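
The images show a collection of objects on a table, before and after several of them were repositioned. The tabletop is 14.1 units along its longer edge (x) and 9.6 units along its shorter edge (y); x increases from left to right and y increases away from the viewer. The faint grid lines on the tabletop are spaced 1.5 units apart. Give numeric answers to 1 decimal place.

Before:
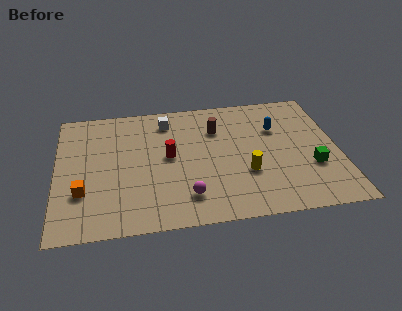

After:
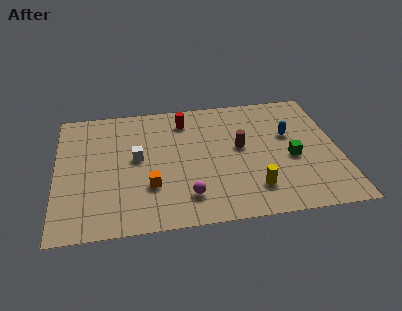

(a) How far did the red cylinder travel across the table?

2.8

From (5.6, 5.1) to (6.5, 7.8), the red cylinder covered √(0.9² + 2.7²) ≈ 2.8 units.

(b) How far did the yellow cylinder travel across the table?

1.2

The yellow cylinder was near (9.4, 3.3) before and (9.7, 2.1) after, so it travelled √(0.3² + 1.2²) ≈ 1.2 units.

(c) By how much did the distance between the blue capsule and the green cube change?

-1.8

The distance was about 3.6 in the first image and 1.8 in the second, so they moved 1.8 units closer together.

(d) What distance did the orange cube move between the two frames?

3.3

From (1.3, 3.0) to (4.6, 3.0), the orange cube covered √(3.3² + 0.0²) ≈ 3.3 units.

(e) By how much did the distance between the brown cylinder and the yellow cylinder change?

-0.6

The distance was about 3.8 in the first image and 3.2 in the second, so they moved 0.6 units closer together.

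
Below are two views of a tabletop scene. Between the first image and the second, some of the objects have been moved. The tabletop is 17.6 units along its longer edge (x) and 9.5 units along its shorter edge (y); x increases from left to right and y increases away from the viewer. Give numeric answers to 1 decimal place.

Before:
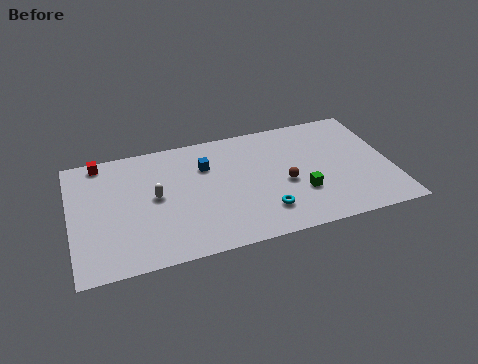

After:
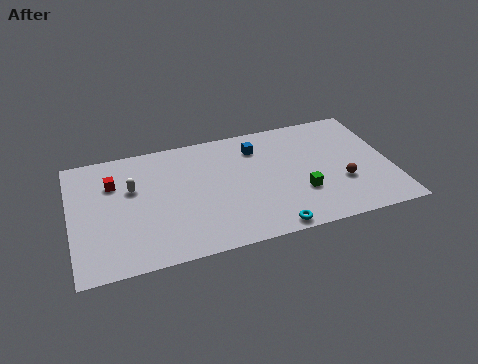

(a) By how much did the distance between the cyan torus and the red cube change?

-0.6

They were about 10.7 units apart before and 10.1 after — 0.6 units closer together.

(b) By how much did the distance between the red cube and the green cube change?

-1.3

The distance was about 12.0 in the first image and 10.7 in the second, so they moved 1.3 units closer together.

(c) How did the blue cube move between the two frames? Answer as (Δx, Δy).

(2.9, 0.7)

The blue cube was at about (7.5, 6.7) and moved to about (10.4, 7.4).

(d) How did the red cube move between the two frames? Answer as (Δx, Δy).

(0.6, -1.9)

From the two frames, the red cube sits at roughly (1.8, 8.6) before and (2.4, 6.7) after.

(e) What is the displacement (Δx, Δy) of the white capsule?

(-1.2, 1.0)

The white capsule was at about (4.6, 5.0) and moved to about (3.4, 6.0).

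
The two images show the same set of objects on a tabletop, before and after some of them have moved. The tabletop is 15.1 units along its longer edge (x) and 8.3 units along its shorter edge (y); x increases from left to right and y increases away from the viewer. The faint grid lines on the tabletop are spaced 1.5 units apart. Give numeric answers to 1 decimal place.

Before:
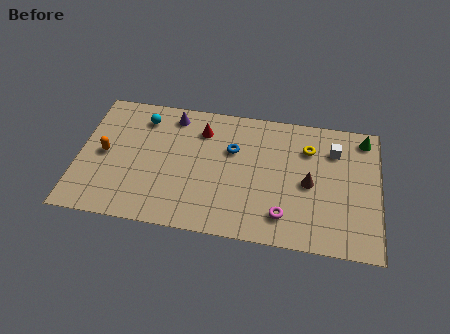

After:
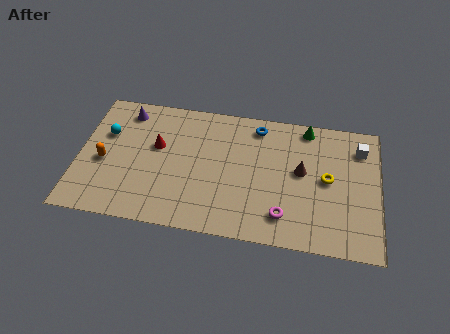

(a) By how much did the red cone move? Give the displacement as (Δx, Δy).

(-2.2, -1.4)

From the two frames, the red cone sits at roughly (6.1, 6.4) before and (3.9, 5.0) after.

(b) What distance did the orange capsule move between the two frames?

0.5

The orange capsule moved from about (1.3, 4.1) to (1.3, 3.6), a distance of √(0.0² + 0.5²) ≈ 0.5.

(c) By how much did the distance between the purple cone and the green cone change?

-0.5

Before: roughly 9.7 units apart; after: 9.2. That's 0.5 units closer together.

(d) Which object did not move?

the magenta torus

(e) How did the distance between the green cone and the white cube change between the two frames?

+1.0

They were about 1.8 units apart before and 2.8 after — 1.0 units further apart.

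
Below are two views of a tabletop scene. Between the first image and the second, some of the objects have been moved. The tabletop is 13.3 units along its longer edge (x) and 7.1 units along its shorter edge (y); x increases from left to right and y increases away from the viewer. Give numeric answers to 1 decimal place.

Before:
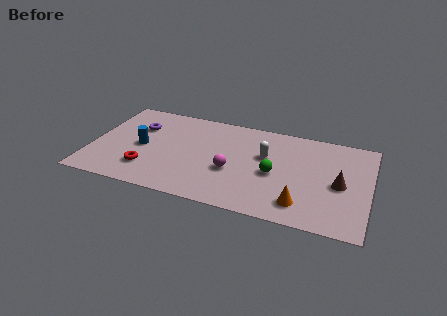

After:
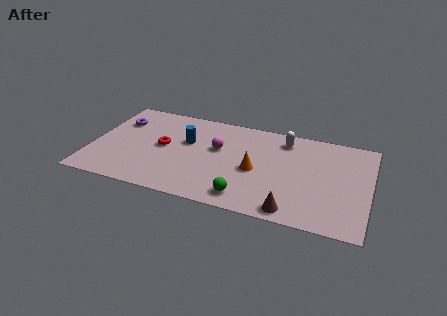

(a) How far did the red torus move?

2.0

From (2.8, 1.8) to (3.4, 3.7), the red torus covered √(0.6² + 1.9²) ≈ 2.0 units.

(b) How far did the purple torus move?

1.0

The purple torus moved from about (2.1, 4.9) to (1.1, 5.1), a distance of √(1.0² + 0.2²) ≈ 1.0.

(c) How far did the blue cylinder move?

2.3

The blue cylinder was near (2.4, 3.4) before and (4.5, 4.4) after, so it travelled √(2.1² + 1.0²) ≈ 2.3 units.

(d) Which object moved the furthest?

the brown cone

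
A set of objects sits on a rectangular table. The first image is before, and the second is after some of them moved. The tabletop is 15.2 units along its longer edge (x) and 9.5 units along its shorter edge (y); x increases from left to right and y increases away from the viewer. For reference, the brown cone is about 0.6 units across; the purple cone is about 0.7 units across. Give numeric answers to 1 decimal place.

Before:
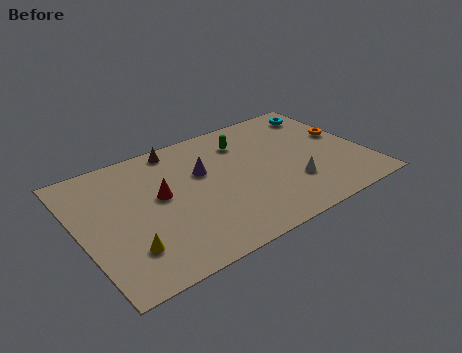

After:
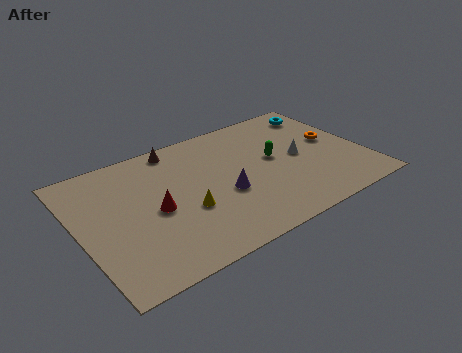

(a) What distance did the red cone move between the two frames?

1.0

From (4.3, 5.3) to (3.9, 4.4), the red cone covered √(0.4² + 0.9²) ≈ 1.0 units.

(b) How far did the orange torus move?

0.6

The orange torus was near (14.4, 5.4) before and (13.8, 5.2) after, so it travelled √(0.6² + 0.2²) ≈ 0.6 units.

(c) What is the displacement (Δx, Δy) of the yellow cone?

(3.3, 1.2)

From the two frames, the yellow cone sits at roughly (2.1, 2.4) before and (5.4, 3.6) after.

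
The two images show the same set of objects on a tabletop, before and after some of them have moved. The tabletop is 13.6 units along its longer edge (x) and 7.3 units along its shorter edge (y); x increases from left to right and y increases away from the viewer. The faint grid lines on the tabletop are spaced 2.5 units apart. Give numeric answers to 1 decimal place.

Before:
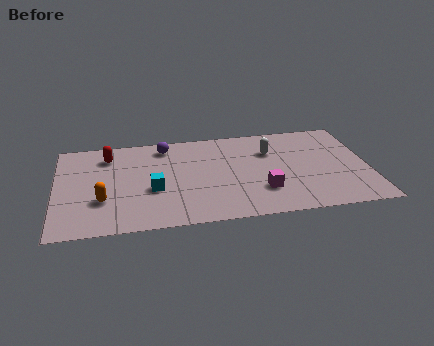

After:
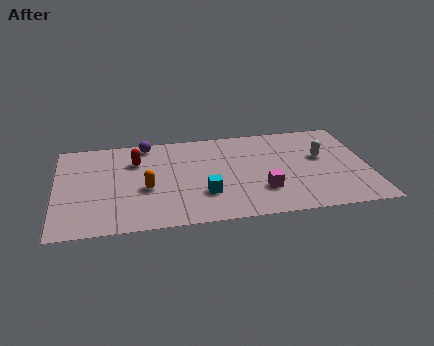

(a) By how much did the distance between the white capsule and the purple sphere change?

+3.2

Before: roughly 4.7 units apart; after: 7.9. That's 3.2 units further apart.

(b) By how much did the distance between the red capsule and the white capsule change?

+1.0

The distance was about 7.1 in the first image and 8.1 in the second, so they moved 1.0 units further apart.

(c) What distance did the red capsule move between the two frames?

1.3

The red capsule moved from about (2.3, 5.8) to (3.5, 5.2), a distance of √(1.2² + 0.6²) ≈ 1.3.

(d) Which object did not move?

the magenta cube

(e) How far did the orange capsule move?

2.0

From (2.0, 2.4) to (3.9, 3.0), the orange capsule covered √(1.9² + 0.6²) ≈ 2.0 units.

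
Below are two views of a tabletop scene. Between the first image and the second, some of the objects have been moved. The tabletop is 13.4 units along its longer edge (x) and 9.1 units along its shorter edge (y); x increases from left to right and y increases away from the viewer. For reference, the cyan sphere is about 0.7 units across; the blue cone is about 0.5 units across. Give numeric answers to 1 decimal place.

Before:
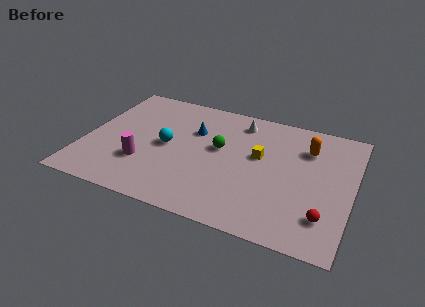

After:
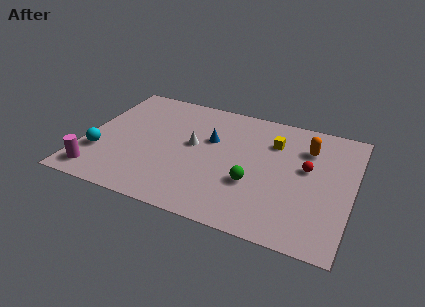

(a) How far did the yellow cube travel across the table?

1.4

The yellow cube moved from about (8.7, 5.3) to (9.3, 6.6), a distance of √(0.6² + 1.3²) ≈ 1.4.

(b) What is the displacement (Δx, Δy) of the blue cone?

(0.9, -0.4)

From the two frames, the blue cone sits at roughly (5.3, 6.1) before and (6.2, 5.7) after.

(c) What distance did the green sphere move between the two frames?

2.8

The green sphere was near (6.7, 5.2) before and (8.6, 3.2) after, so it travelled √(1.9² + 2.0²) ≈ 2.8 units.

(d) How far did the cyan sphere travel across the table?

3.6

From (4.1, 4.5) to (0.9, 2.8), the cyan sphere covered √(3.2² + 1.7²) ≈ 3.6 units.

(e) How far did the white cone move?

3.3

The white cone was near (7.5, 7.6) before and (5.4, 5.0) after, so it travelled √(2.1² + 2.6²) ≈ 3.3 units.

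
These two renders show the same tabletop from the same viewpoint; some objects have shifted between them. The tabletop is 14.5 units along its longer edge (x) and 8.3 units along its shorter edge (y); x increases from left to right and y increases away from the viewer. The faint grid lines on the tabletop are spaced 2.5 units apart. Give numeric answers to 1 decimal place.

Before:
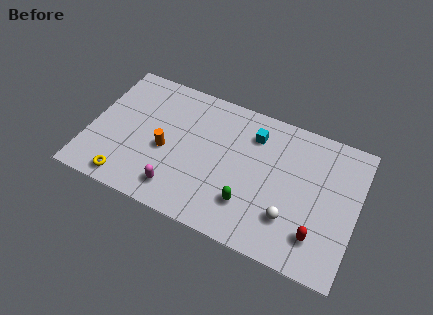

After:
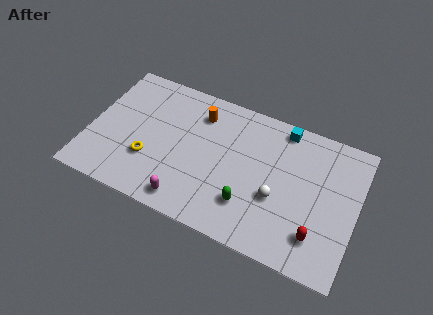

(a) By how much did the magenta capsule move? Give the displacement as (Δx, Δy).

(0.6, -0.4)

The magenta capsule was at about (5.1, 1.5) and moved to about (5.7, 1.1).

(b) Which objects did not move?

the red capsule and the green capsule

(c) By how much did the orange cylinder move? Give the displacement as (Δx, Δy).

(1.5, 2.9)

The orange cylinder was at about (4.2, 3.6) and moved to about (5.7, 6.5).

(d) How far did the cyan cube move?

1.8

From (8.7, 6.4) to (10.2, 7.4), the cyan cube covered √(1.5² + 1.0²) ≈ 1.8 units.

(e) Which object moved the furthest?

the orange cylinder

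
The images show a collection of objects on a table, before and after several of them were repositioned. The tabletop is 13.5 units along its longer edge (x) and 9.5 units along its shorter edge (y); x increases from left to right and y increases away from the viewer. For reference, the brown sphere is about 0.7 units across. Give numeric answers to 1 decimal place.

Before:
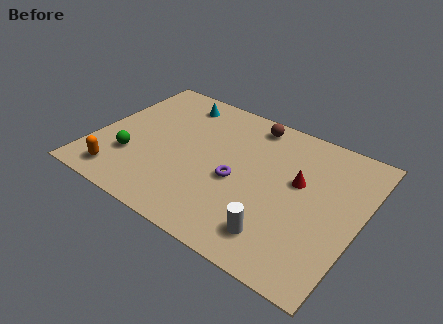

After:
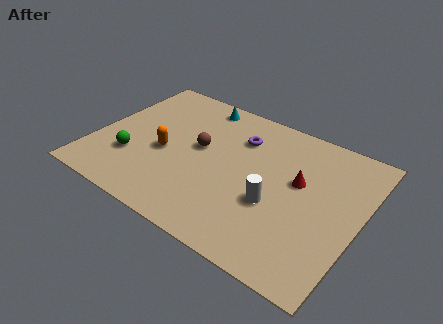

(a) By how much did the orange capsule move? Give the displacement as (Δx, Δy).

(1.8, 2.7)

The orange capsule was at about (1.8, 1.4) and moved to about (3.6, 4.1).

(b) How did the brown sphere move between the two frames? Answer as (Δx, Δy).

(-2.2, -3.0)

The brown sphere was at about (7.4, 8.3) and moved to about (5.2, 5.3).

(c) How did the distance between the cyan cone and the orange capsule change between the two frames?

-2.4

They were about 6.8 units apart before and 4.4 after — 2.4 units closer together.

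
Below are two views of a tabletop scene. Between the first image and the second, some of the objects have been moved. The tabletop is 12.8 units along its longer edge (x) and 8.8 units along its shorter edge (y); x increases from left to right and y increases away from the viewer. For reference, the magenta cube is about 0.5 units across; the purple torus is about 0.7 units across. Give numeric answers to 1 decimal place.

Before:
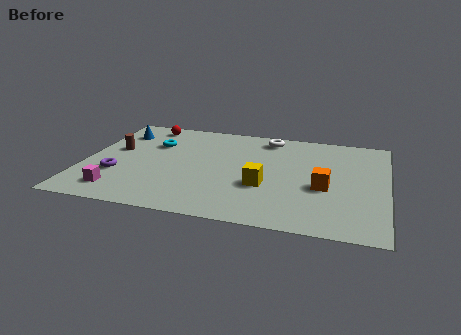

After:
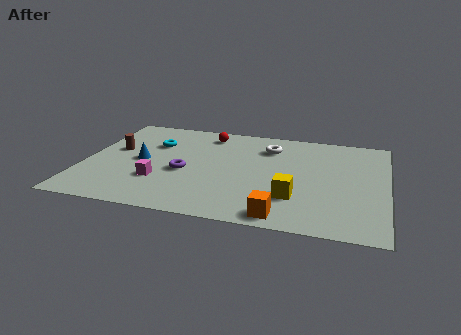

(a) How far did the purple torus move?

2.9

From (1.5, 2.9) to (4.3, 3.7), the purple torus covered √(2.8² + 0.8²) ≈ 2.9 units.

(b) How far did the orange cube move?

3.1

From (10.2, 3.6) to (8.6, 0.9), the orange cube covered √(1.6² + 2.7²) ≈ 3.1 units.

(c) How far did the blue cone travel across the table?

2.8

From (1.2, 6.8) to (2.4, 4.3), the blue cone covered √(1.2² + 2.5²) ≈ 2.8 units.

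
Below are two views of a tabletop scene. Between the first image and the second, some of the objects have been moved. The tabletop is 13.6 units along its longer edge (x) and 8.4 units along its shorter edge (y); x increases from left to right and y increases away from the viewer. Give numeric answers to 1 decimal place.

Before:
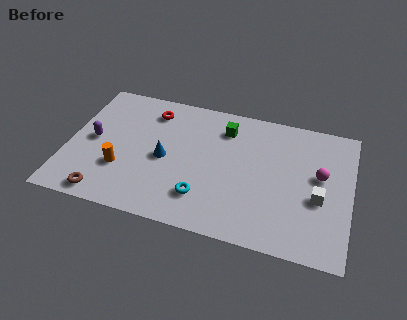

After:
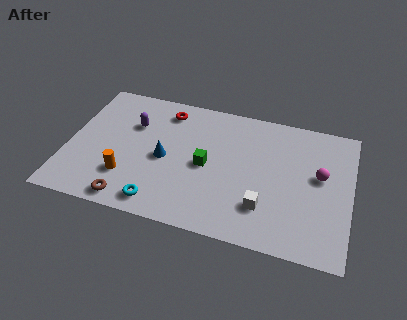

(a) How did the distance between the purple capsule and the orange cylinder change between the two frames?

+1.3

The distance was about 2.1 in the first image and 3.4 in the second, so they moved 1.3 units further apart.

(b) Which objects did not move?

the blue cone and the magenta sphere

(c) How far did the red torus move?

0.7

From (3.8, 6.8) to (4.5, 7.0), the red torus covered √(0.7² + 0.2²) ≈ 0.7 units.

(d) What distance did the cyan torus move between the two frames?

2.2

The cyan torus was near (6.7, 2.0) before and (4.7, 1.1) after, so it travelled √(2.0² + 0.9²) ≈ 2.2 units.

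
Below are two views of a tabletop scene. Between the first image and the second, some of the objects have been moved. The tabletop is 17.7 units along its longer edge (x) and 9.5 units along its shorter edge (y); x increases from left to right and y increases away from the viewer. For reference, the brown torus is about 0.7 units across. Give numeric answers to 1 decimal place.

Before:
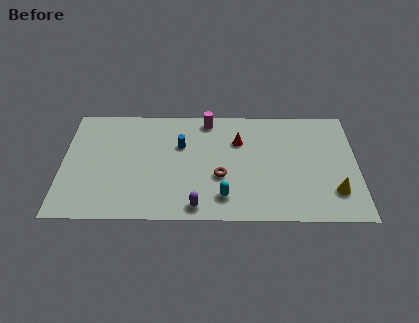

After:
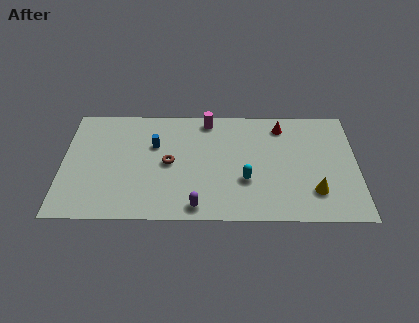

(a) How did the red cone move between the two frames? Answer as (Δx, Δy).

(2.6, 1.3)

From the two frames, the red cone sits at roughly (10.6, 6.6) before and (13.2, 7.9) after.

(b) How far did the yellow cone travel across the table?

1.2

The yellow cone was near (16.3, 2.4) before and (15.1, 2.4) after, so it travelled √(1.2² + 0.0²) ≈ 1.2 units.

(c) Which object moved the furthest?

the brown torus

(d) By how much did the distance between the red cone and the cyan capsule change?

+0.3

The distance was about 4.8 in the first image and 5.1 in the second, so they moved 0.3 units further apart.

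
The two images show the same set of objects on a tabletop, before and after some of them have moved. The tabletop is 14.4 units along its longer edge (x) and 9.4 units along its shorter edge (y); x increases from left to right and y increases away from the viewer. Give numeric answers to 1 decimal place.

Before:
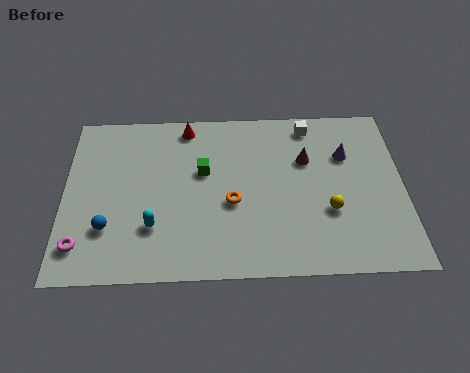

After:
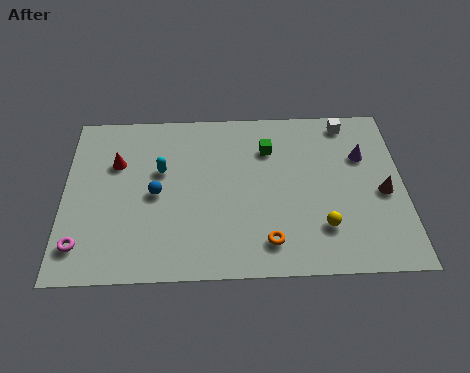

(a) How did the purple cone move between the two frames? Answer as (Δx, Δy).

(0.7, -0.1)

From the two frames, the purple cone sits at roughly (12.0, 6.4) before and (12.7, 6.3) after.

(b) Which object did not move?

the magenta torus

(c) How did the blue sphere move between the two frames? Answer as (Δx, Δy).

(2.0, 1.8)

The blue sphere was at about (1.9, 2.7) and moved to about (3.9, 4.5).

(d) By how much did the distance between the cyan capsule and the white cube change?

-0.3

The distance was about 8.7 in the first image and 8.4 in the second, so they moved 0.3 units closer together.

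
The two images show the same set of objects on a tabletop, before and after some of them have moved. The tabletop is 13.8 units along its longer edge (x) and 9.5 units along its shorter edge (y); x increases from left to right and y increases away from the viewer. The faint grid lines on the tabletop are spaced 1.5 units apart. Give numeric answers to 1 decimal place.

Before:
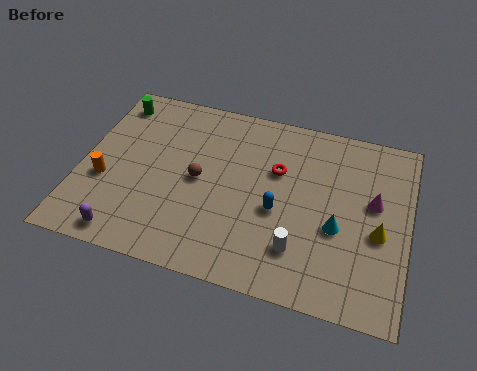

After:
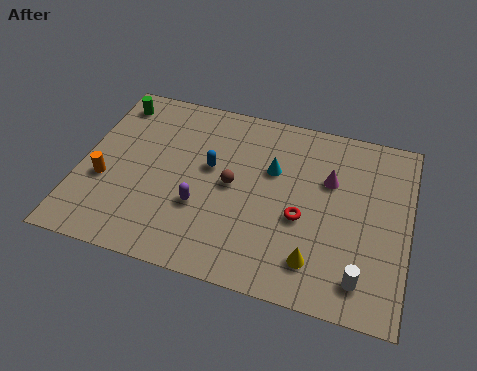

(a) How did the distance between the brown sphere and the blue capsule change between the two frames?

-2.3

They were about 3.5 units apart before and 1.2 after — 2.3 units closer together.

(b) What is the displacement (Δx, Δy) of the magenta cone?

(-1.9, 0.7)

The magenta cone started near (12.3, 5.5) and ended near (10.4, 6.2).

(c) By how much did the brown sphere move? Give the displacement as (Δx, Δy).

(1.4, 0.1)

The brown sphere started near (5.0, 4.7) and ended near (6.4, 4.8).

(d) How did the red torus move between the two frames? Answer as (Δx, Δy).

(1.2, -2.2)

From the two frames, the red torus sits at roughly (8.2, 6.1) before and (9.4, 3.9) after.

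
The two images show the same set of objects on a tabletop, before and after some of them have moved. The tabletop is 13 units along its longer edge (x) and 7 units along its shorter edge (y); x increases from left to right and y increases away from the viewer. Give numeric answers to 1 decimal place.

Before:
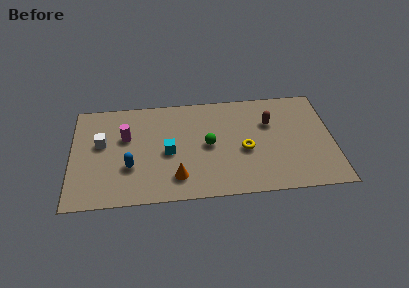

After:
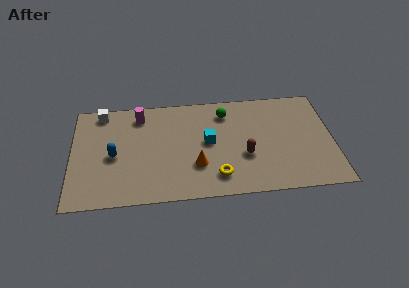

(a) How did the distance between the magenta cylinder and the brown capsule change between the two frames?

-1.1

They were about 7.2 units apart before and 6.1 after — 1.1 units closer together.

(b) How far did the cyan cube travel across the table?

2.1

The cyan cube was near (4.8, 3.2) before and (6.8, 3.7) after, so it travelled √(2.0² + 0.5²) ≈ 2.1 units.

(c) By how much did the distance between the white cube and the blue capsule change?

+0.9

They were about 2.2 units apart before and 3.1 after — 0.9 units further apart.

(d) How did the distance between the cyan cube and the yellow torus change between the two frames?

-1.5

They were about 3.8 units apart before and 2.3 after — 1.5 units closer together.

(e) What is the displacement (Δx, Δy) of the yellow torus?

(-1.4, -1.6)

The yellow torus was at about (8.6, 3.0) and moved to about (7.2, 1.4).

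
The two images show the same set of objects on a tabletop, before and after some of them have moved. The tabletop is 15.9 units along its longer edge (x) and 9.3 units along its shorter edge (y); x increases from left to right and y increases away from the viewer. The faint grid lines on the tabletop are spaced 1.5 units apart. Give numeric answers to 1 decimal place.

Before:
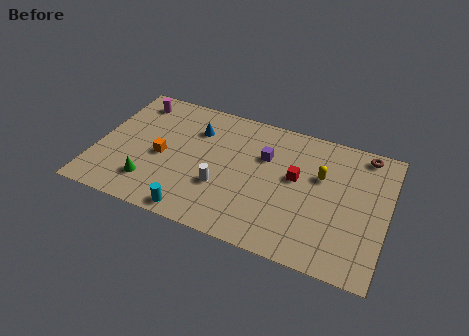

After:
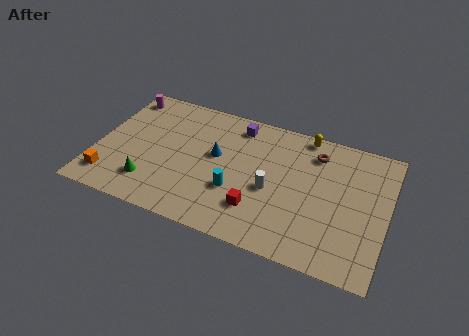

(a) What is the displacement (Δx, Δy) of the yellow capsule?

(-1.1, 2.6)

From the two frames, the yellow capsule sits at roughly (12.2, 5.9) before and (11.1, 8.5) after.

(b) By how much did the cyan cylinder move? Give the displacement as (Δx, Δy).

(2.0, 2.3)

The cyan cylinder was at about (5.8, 0.9) and moved to about (7.8, 3.2).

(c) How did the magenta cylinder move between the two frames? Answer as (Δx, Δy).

(-0.7, 0.2)

The magenta cylinder was at about (1.6, 7.8) and moved to about (0.9, 8.0).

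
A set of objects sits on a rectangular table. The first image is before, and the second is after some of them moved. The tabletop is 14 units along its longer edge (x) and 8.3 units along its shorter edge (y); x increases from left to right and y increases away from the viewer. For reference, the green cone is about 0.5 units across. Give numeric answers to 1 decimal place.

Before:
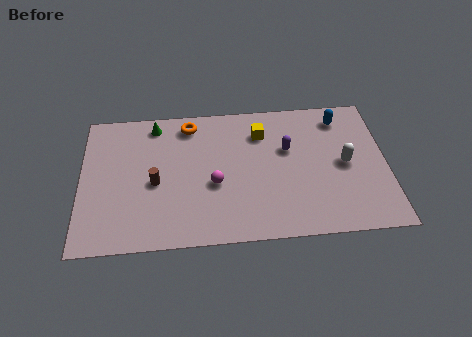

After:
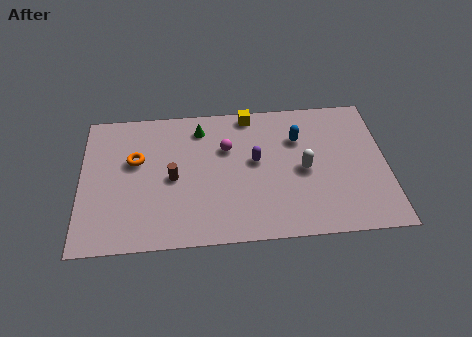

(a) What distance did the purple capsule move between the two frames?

1.6

From (9.5, 5.2) to (8.0, 4.6), the purple capsule covered √(1.5² + 0.6²) ≈ 1.6 units.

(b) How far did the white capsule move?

1.9

The white capsule was near (12.1, 4.1) before and (10.2, 3.9) after, so it travelled √(1.9² + 0.2²) ≈ 1.9 units.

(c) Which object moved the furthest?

the orange torus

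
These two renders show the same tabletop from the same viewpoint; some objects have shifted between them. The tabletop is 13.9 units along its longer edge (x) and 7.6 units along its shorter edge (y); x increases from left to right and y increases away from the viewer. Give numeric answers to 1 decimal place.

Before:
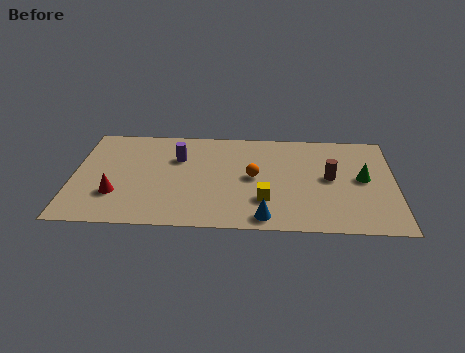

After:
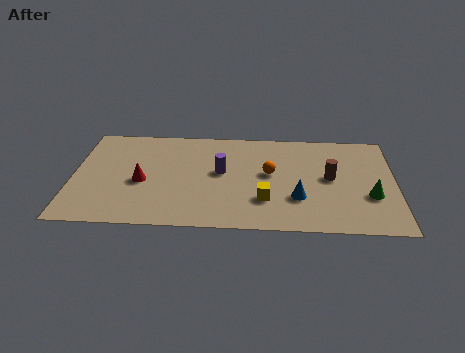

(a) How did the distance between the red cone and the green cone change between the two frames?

-0.9

The distance was about 10.7 in the first image and 9.8 in the second, so they moved 0.9 units closer together.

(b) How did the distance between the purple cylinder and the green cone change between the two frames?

-1.5

Before: roughly 8.1 units apart; after: 6.6. That's 1.5 units closer together.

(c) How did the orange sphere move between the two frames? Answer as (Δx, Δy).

(0.7, 0.3)

The orange sphere was at about (7.8, 3.9) and moved to about (8.5, 4.2).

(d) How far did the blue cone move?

2.1

The blue cone moved from about (8.3, 0.9) to (9.7, 2.4), a distance of √(1.4² + 1.5²) ≈ 2.1.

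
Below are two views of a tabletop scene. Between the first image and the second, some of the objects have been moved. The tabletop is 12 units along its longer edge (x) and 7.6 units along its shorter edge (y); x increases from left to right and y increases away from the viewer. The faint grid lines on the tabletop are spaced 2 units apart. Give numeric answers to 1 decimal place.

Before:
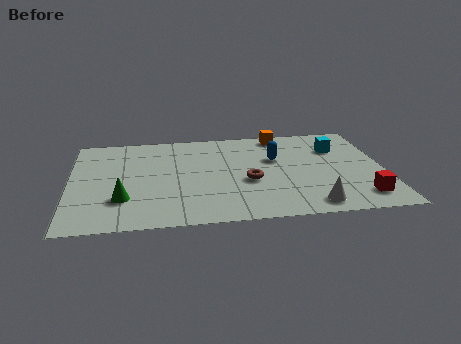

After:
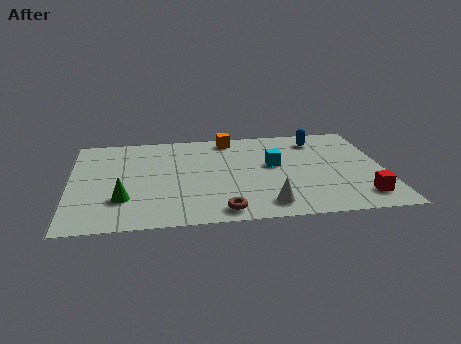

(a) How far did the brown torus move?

2.5

From (6.8, 3.1) to (5.7, 0.9), the brown torus covered √(1.1² + 2.2²) ≈ 2.5 units.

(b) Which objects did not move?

the red cube and the green cone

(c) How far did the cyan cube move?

2.7

The cyan cube was near (10.3, 5.4) before and (7.8, 4.3) after, so it travelled √(2.5² + 1.1²) ≈ 2.7 units.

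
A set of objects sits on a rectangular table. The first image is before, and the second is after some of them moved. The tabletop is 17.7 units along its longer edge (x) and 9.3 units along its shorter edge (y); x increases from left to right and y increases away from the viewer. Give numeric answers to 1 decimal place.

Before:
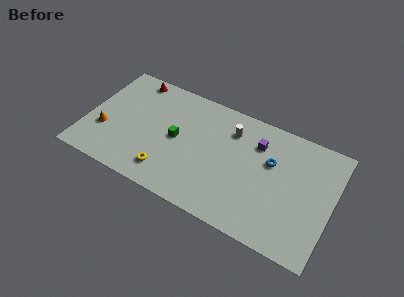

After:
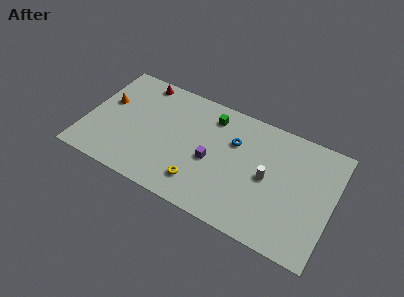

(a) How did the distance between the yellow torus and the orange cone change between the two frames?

+3.0

They were about 5.0 units apart before and 8.0 after — 3.0 units further apart.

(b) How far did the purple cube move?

4.1

The purple cube moved from about (12.1, 6.9) to (9.1, 4.1), a distance of √(3.0² + 2.8²) ≈ 4.1.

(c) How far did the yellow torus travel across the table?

2.3

The yellow torus moved from about (6.2, 1.8) to (8.5, 2.0), a distance of √(2.3² + 0.2²) ≈ 2.3.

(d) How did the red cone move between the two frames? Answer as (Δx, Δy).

(0.6, 0.0)

From the two frames, the red cone sits at roughly (2.8, 8.3) before and (3.4, 8.3) after.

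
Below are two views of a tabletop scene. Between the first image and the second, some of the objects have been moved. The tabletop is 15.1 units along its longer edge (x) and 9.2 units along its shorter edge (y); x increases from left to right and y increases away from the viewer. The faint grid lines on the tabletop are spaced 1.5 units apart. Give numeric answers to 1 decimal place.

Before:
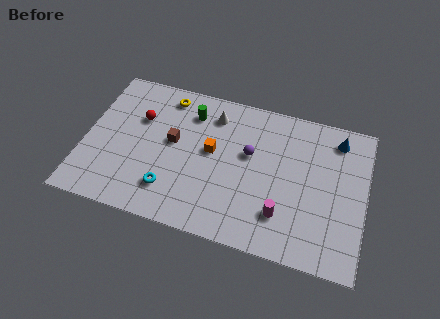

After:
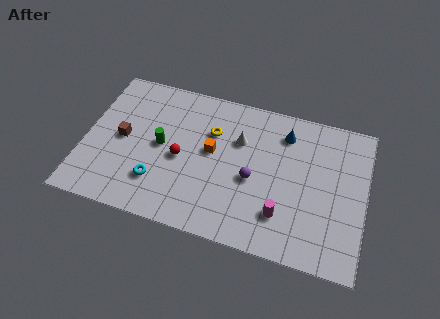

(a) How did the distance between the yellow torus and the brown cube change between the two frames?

+2.1

They were about 2.9 units apart before and 5.0 after — 2.1 units further apart.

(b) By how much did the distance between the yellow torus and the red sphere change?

+0.4

The distance was about 2.2 in the first image and 2.6 in the second, so they moved 0.4 units further apart.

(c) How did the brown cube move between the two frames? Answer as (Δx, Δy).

(-2.7, -0.5)

The brown cube started near (4.7, 5.1) and ended near (2.0, 4.6).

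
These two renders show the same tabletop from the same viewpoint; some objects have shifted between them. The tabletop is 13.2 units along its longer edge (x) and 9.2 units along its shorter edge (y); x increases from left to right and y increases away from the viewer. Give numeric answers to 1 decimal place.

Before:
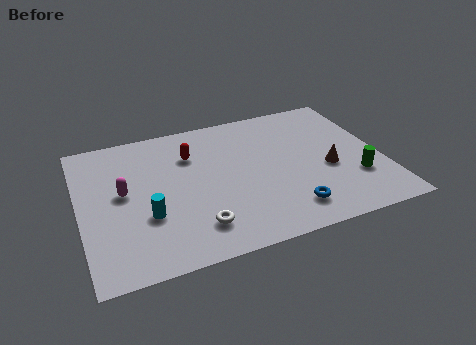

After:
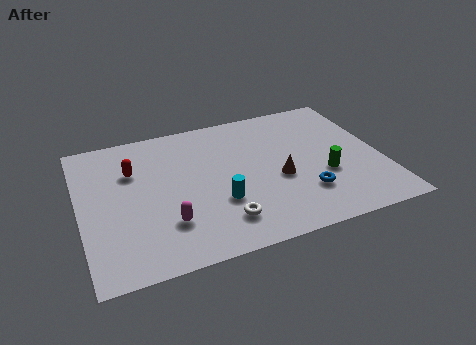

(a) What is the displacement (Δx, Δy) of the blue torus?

(0.8, 0.8)

From the two frames, the blue torus sits at roughly (8.8, 1.7) before and (9.6, 2.5) after.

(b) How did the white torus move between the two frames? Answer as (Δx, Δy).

(1.1, 0.0)

From the two frames, the white torus sits at roughly (4.8, 1.9) before and (5.9, 1.9) after.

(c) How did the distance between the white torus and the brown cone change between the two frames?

-3.0

The distance was about 6.3 in the first image and 3.3 in the second, so they moved 3.0 units closer together.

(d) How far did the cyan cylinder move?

3.1

The cyan cylinder was near (2.8, 3.2) before and (5.9, 3.1) after, so it travelled √(3.1² + 0.1²) ≈ 3.1 units.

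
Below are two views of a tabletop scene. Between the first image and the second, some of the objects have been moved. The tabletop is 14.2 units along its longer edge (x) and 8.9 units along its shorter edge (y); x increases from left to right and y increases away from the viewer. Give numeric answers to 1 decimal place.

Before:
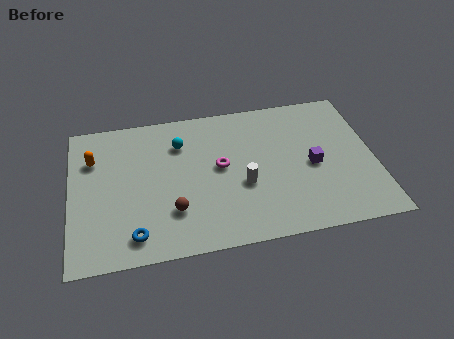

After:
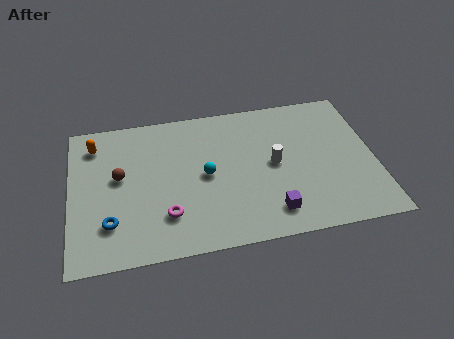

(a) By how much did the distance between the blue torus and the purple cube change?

-1.4

They were about 8.8 units apart before and 7.4 after — 1.4 units closer together.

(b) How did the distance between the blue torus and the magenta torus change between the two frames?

-2.7

They were about 5.3 units apart before and 2.6 after — 2.7 units closer together.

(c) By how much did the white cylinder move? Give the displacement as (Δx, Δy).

(1.5, 1.0)

The white cylinder started near (8.0, 3.5) and ended near (9.5, 4.5).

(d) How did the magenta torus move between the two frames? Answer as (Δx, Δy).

(-2.6, -2.5)

The magenta torus started near (7.0, 4.8) and ended near (4.4, 2.3).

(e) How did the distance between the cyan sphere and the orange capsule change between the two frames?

+1.7

They were about 4.1 units apart before and 5.8 after — 1.7 units further apart.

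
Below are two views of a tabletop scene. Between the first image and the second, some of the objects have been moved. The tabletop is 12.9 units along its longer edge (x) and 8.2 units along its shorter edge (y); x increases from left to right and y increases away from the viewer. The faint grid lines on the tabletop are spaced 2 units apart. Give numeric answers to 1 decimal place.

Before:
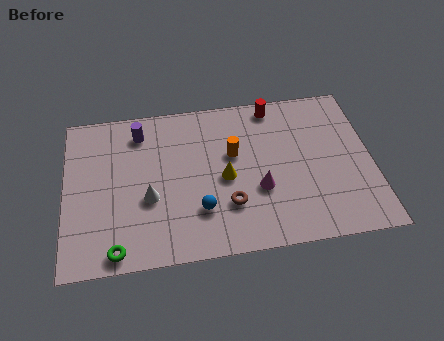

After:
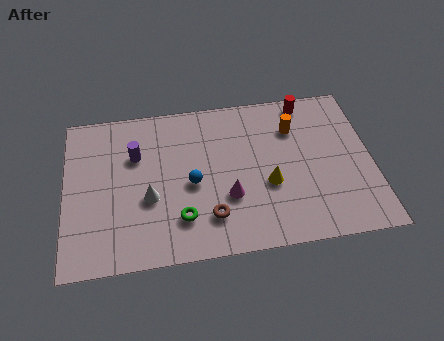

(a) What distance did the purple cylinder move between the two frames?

1.2

The purple cylinder was near (3.2, 6.7) before and (3.0, 5.5) after, so it travelled √(0.2² + 1.2²) ≈ 1.2 units.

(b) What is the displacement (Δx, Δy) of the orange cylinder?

(2.6, 1.0)

From the two frames, the orange cylinder sits at roughly (7.1, 5.0) before and (9.7, 6.0) after.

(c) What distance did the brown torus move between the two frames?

0.9

From (6.8, 2.4) to (6.0, 1.9), the brown torus covered √(0.8² + 0.5²) ≈ 0.9 units.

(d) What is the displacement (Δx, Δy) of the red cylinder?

(1.4, 0.0)

The red cylinder was at about (8.9, 7.3) and moved to about (10.3, 7.3).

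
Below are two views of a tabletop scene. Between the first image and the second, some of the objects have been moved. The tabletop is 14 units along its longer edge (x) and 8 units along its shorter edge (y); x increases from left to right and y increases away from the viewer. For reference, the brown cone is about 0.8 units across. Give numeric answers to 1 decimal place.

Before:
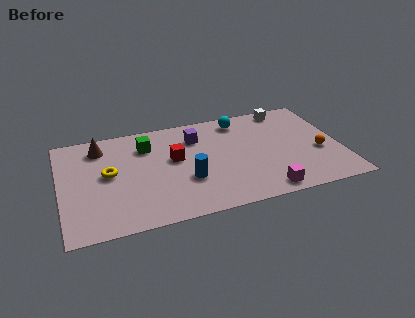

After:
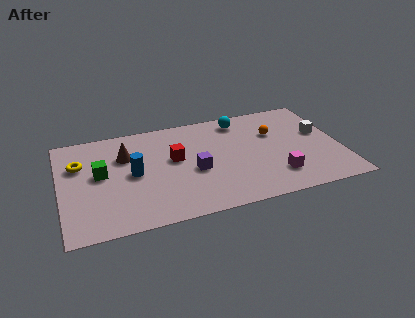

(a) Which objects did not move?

the cyan sphere and the red cube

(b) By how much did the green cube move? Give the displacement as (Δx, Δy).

(-2.4, -1.6)

The green cube was at about (4.4, 6.0) and moved to about (2.0, 4.4).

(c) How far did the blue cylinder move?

2.9

From (6.2, 2.8) to (3.6, 4.0), the blue cylinder covered √(2.6² + 1.2²) ≈ 2.9 units.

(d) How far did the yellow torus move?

1.8

From (2.4, 4.3) to (1.0, 5.4), the yellow torus covered √(1.4² + 1.1²) ≈ 1.8 units.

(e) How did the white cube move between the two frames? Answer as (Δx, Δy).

(1.5, -2.4)

The white cube started near (11.6, 7.1) and ended near (13.1, 4.7).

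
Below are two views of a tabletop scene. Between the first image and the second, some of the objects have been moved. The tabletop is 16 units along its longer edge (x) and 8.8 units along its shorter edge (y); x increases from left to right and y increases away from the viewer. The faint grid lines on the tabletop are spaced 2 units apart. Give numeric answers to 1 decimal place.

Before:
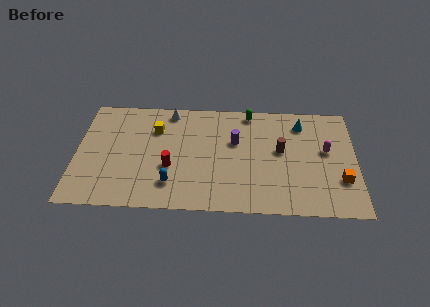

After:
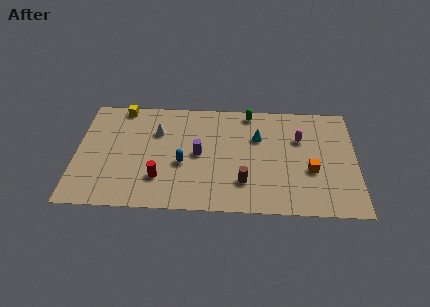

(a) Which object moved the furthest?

the brown cylinder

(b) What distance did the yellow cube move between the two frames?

2.6

The yellow cube moved from about (4.5, 6.3) to (2.5, 8.0), a distance of √(2.0² + 1.7²) ≈ 2.6.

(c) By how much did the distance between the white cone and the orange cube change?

-1.8

They were about 11.0 units apart before and 9.2 after — 1.8 units closer together.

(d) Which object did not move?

the green capsule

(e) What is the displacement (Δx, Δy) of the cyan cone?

(-2.5, -1.2)

From the two frames, the cyan cone sits at roughly (12.9, 7.1) before and (10.4, 5.9) after.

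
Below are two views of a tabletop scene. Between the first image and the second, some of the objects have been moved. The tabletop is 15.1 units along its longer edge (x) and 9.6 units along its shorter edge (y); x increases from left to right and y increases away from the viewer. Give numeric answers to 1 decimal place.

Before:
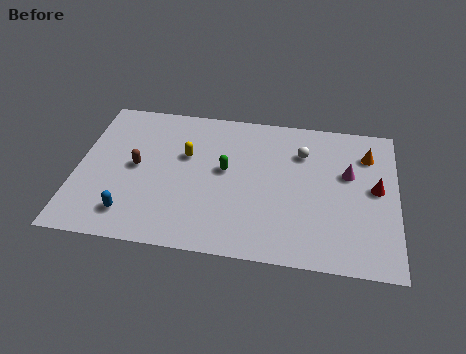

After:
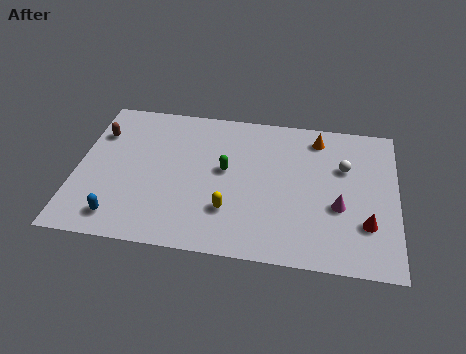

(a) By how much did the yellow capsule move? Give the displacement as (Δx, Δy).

(2.2, -3.3)

From the two frames, the yellow capsule sits at roughly (5.1, 6.0) before and (7.3, 2.7) after.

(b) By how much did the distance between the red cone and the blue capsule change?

-0.3

The distance was about 11.9 in the first image and 11.6 in the second, so they moved 0.3 units closer together.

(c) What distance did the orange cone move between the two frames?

2.5

The orange cone was near (13.7, 7.3) before and (11.3, 8.1) after, so it travelled √(2.4² + 0.8²) ≈ 2.5 units.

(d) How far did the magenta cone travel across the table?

2.2

The magenta cone was near (12.8, 5.9) before and (12.4, 3.7) after, so it travelled √(0.4² + 2.2²) ≈ 2.2 units.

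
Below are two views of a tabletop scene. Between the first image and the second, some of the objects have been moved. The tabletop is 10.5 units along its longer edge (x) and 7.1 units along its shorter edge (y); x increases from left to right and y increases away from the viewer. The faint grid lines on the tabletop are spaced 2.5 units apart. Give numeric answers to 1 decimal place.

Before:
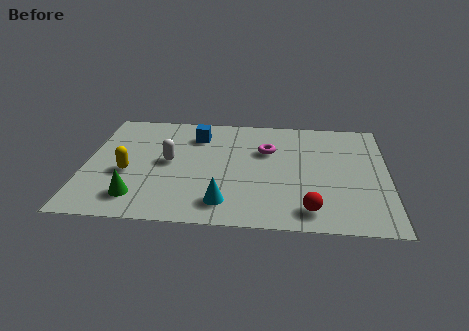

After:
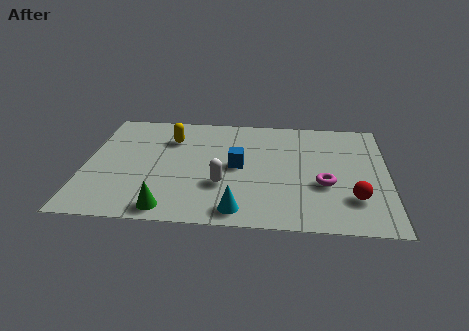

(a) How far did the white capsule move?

2.3

The white capsule was near (2.9, 3.7) before and (4.8, 2.4) after, so it travelled √(1.9² + 1.3²) ≈ 2.3 units.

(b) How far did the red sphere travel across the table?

1.7

The red sphere moved from about (7.8, 1.1) to (9.3, 1.9), a distance of √(1.5² + 0.8²) ≈ 1.7.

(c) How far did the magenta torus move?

2.8

From (6.3, 4.7) to (8.3, 2.7), the magenta torus covered √(2.0² + 2.0²) ≈ 2.8 units.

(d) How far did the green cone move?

1.3

From (1.9, 1.4) to (3.0, 0.8), the green cone covered √(1.1² + 0.6²) ≈ 1.3 units.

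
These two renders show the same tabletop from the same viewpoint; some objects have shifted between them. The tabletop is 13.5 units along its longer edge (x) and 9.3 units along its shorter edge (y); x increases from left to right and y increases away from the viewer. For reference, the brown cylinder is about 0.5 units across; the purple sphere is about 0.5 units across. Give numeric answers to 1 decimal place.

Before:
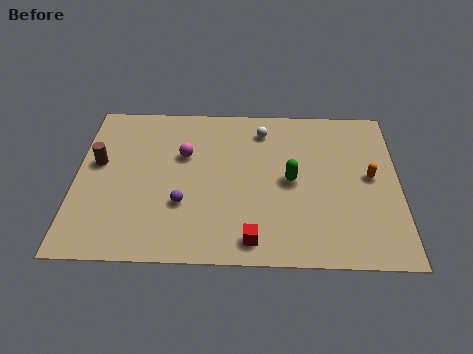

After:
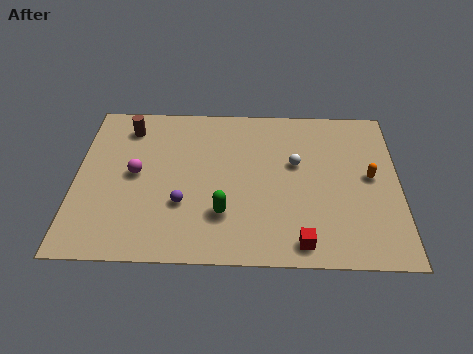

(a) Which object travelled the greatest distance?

the green capsule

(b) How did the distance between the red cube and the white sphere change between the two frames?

-1.9

Before: roughly 6.4 units apart; after: 4.5. That's 1.9 units closer together.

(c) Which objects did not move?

the orange capsule and the purple sphere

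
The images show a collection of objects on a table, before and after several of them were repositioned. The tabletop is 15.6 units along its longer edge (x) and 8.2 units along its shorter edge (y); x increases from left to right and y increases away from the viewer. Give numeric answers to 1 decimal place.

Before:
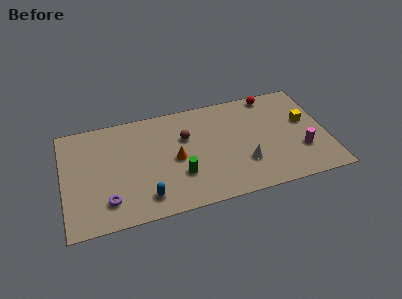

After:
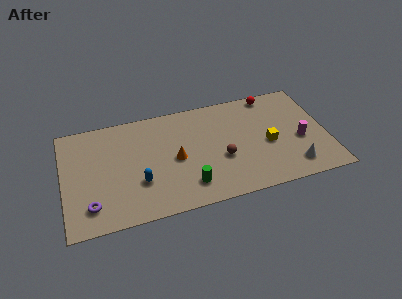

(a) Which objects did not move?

the orange cone and the red sphere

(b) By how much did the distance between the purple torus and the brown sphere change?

+1.9

They were about 6.0 units apart before and 7.9 after — 1.9 units further apart.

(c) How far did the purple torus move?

1.0

The purple torus moved from about (2.5, 1.8) to (1.5, 1.7), a distance of √(1.0² + 0.1²) ≈ 1.0.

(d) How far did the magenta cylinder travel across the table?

0.8

The magenta cylinder was near (14.0, 2.6) before and (14.0, 3.4) after, so it travelled √(0.0² + 0.8²) ≈ 0.8 units.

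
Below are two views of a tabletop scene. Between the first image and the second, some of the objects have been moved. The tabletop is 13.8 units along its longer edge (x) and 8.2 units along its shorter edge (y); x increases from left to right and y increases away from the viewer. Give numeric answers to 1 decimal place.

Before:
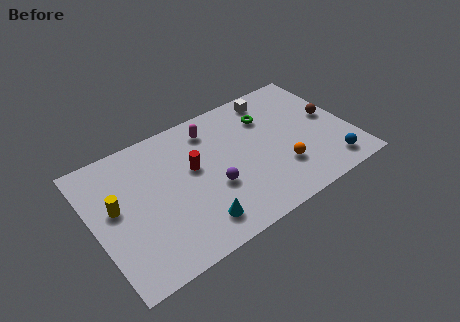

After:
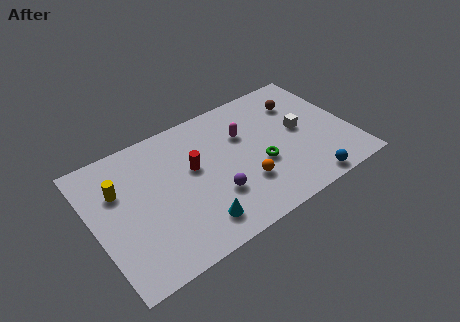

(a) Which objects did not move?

the red cylinder and the cyan cone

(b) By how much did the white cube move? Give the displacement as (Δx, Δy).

(1.0, -2.8)

The white cube was at about (10.2, 7.1) and moved to about (11.2, 4.3).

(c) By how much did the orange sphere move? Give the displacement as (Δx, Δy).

(-2.0, 0.1)

The orange sphere was at about (9.8, 2.4) and moved to about (7.8, 2.5).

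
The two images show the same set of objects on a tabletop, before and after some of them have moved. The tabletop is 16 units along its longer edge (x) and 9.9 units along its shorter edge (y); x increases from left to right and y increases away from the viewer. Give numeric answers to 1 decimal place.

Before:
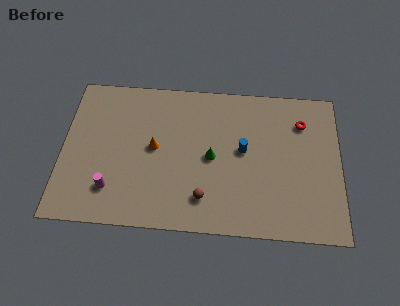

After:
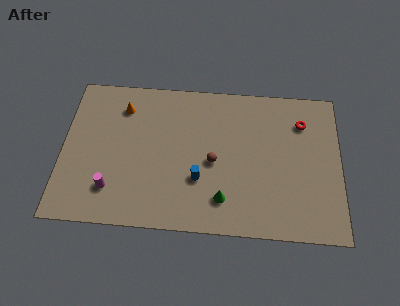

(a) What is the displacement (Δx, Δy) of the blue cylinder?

(-2.5, -2.1)

The blue cylinder started near (10.4, 5.4) and ended near (7.9, 3.3).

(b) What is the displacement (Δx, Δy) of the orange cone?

(-1.9, 2.6)

The orange cone was at about (5.3, 5.2) and moved to about (3.4, 7.8).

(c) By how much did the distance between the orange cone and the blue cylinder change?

+1.3

Before: roughly 5.1 units apart; after: 6.4. That's 1.3 units further apart.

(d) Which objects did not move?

the red torus and the magenta cylinder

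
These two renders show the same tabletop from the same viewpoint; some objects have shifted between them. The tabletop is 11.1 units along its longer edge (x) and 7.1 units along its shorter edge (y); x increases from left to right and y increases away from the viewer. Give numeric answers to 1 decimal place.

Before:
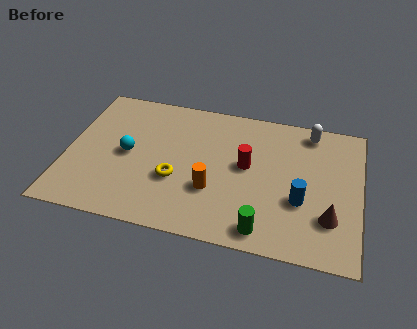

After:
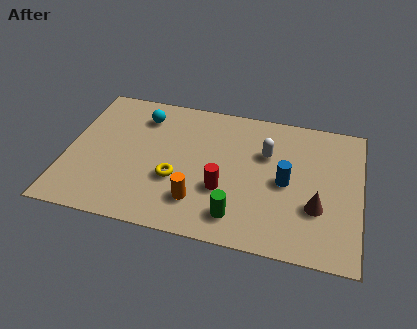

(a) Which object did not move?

the yellow torus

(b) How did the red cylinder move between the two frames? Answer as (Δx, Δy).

(-0.8, -1.4)

From the two frames, the red cylinder sits at roughly (6.8, 3.9) before and (6.0, 2.5) after.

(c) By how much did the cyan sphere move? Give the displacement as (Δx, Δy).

(0.4, 2.1)

From the two frames, the cyan sphere sits at roughly (2.3, 3.5) before and (2.7, 5.6) after.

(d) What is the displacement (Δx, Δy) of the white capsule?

(-1.6, -1.5)

The white capsule was at about (9.1, 6.2) and moved to about (7.5, 4.7).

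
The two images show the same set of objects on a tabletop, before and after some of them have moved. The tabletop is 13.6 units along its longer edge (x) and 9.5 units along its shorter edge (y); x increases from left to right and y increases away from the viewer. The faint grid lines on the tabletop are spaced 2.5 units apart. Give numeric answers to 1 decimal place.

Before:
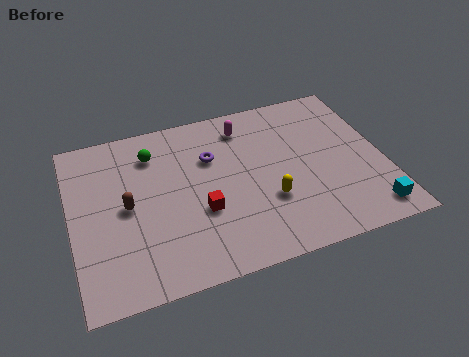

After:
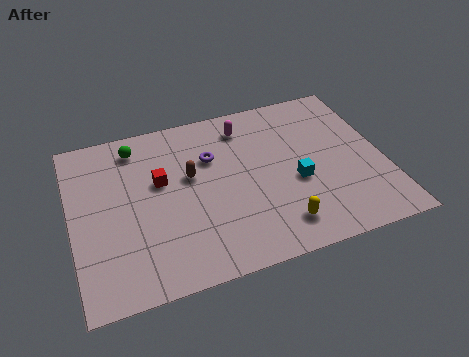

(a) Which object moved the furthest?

the cyan cube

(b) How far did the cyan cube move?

3.9

From (12.6, 1.3) to (9.7, 3.9), the cyan cube covered √(2.9² + 2.6²) ≈ 3.9 units.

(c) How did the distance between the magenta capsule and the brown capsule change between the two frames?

-2.8

The distance was about 6.2 in the first image and 3.4 in the second, so they moved 2.8 units closer together.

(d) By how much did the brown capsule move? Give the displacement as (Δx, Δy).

(2.8, 0.9)

From the two frames, the brown capsule sits at roughly (2.4, 4.7) before and (5.2, 5.6) after.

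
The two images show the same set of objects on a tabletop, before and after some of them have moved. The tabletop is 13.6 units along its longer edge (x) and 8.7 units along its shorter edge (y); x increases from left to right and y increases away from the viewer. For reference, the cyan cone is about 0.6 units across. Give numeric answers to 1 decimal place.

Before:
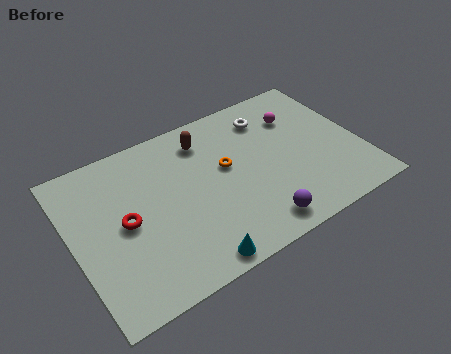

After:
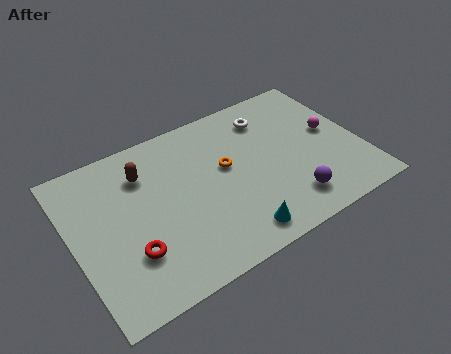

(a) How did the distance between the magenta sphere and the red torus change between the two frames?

+1.4

The distance was about 8.8 in the first image and 10.2 in the second, so they moved 1.4 units further apart.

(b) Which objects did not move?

the orange torus and the white torus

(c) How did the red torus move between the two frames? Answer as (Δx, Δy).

(0.0, -1.7)

The red torus was at about (2.4, 4.3) and moved to about (2.4, 2.6).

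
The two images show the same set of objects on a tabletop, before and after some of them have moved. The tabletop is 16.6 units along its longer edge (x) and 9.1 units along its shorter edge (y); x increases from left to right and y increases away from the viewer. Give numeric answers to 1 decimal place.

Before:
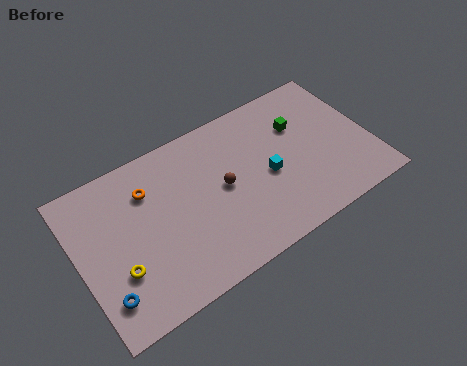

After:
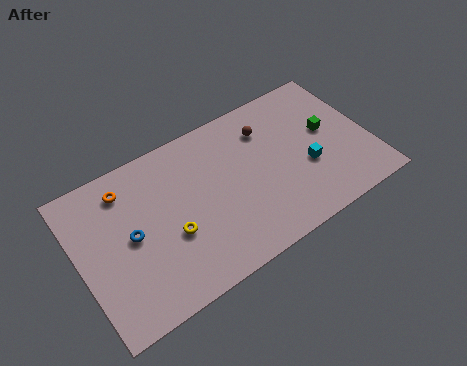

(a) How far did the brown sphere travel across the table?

3.6

From (8.2, 4.7) to (11.1, 6.9), the brown sphere covered √(2.9² + 2.2²) ≈ 3.6 units.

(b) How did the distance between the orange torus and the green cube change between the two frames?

+2.9

They were about 8.7 units apart before and 11.6 after — 2.9 units further apart.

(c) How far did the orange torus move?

1.4

From (4.2, 6.7) to (3.0, 7.4), the orange torus covered √(1.2² + 0.7²) ≈ 1.4 units.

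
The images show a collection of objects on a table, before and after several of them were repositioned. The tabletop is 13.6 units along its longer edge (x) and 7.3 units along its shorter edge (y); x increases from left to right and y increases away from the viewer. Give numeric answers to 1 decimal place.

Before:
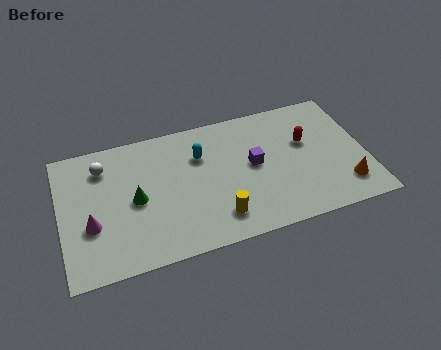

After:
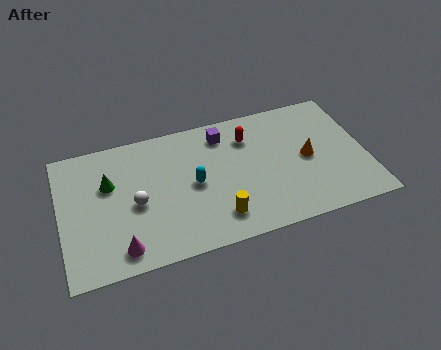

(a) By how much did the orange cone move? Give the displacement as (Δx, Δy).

(-1.5, 2.0)

From the two frames, the orange cone sits at roughly (12.5, 1.6) before and (11.0, 3.6) after.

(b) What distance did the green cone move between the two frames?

1.6

The green cone was near (3.3, 3.5) before and (2.2, 4.7) after, so it travelled √(1.1² + 1.2²) ≈ 1.6 units.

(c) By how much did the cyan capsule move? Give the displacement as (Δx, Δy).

(-0.4, -1.5)

From the two frames, the cyan capsule sits at roughly (6.3, 5.1) before and (5.9, 3.6) after.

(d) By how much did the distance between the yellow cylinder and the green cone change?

+1.6

The distance was about 4.0 in the first image and 5.6 in the second, so they moved 1.6 units further apart.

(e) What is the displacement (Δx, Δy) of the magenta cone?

(1.2, -1.6)

The magenta cone started near (1.3, 2.7) and ended near (2.5, 1.1).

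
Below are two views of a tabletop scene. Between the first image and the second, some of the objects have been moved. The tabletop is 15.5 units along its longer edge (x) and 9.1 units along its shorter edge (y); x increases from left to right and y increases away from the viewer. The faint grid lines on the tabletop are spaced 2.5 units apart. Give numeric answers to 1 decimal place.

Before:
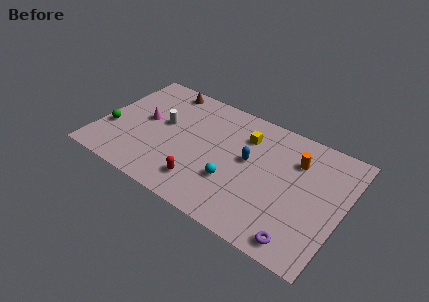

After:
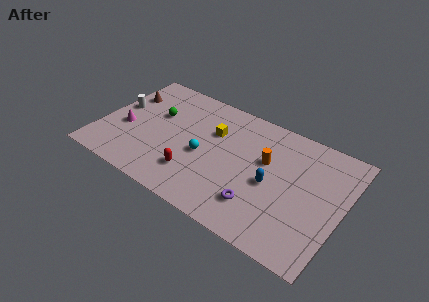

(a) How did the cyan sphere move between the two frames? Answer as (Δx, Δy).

(-2.1, 1.0)

From the two frames, the cyan sphere sits at roughly (8.8, 3.0) before and (6.7, 4.0) after.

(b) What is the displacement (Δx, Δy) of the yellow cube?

(-2.0, -0.7)

From the two frames, the yellow cube sits at roughly (9.0, 6.8) before and (7.0, 6.1) after.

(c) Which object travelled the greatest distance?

the green sphere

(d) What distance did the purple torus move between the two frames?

3.0

From (13.4, 1.1) to (10.6, 2.2), the purple torus covered √(2.8² + 1.1²) ≈ 3.0 units.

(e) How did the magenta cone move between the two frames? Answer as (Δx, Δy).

(-1.1, -1.2)

The magenta cone was at about (2.7, 4.9) and moved to about (1.6, 3.7).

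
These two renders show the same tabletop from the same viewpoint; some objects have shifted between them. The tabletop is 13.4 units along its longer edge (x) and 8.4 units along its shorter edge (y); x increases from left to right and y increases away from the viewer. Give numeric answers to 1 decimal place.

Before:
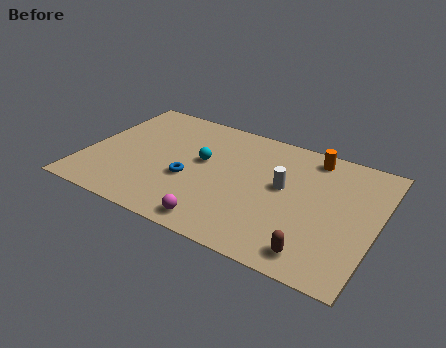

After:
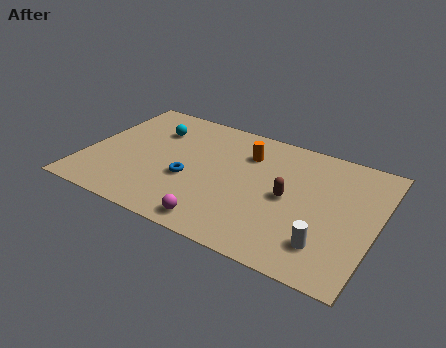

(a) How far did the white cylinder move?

3.6

From (9.1, 4.7) to (11.4, 1.9), the white cylinder covered √(2.3² + 2.8²) ≈ 3.6 units.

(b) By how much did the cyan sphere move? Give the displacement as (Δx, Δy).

(-2.5, 1.3)

The cyan sphere was at about (5.3, 4.8) and moved to about (2.8, 6.1).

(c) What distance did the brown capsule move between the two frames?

3.3

From (11.0, 1.2) to (9.4, 4.1), the brown capsule covered √(1.6² + 2.9²) ≈ 3.3 units.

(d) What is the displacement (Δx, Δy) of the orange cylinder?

(-2.9, -1.1)

From the two frames, the orange cylinder sits at roughly (10.1, 7.3) before and (7.2, 6.2) after.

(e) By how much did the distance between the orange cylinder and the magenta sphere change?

-2.0

The distance was about 7.2 in the first image and 5.2 in the second, so they moved 2.0 units closer together.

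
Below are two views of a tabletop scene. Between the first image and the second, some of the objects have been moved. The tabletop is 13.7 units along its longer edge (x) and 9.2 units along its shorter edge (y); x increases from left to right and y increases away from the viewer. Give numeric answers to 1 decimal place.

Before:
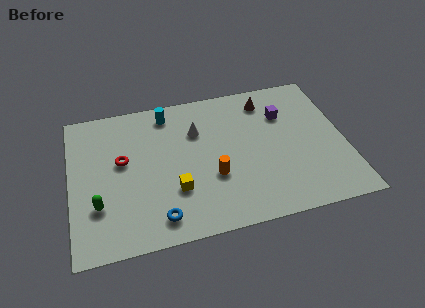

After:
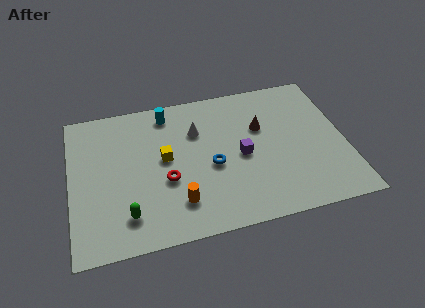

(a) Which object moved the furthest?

the blue torus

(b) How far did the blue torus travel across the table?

3.8

From (4.2, 1.4) to (7.0, 4.0), the blue torus covered √(2.8² + 2.6²) ≈ 3.8 units.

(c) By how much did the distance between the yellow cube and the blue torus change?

+0.8

They were about 1.7 units apart before and 2.5 after — 0.8 units further apart.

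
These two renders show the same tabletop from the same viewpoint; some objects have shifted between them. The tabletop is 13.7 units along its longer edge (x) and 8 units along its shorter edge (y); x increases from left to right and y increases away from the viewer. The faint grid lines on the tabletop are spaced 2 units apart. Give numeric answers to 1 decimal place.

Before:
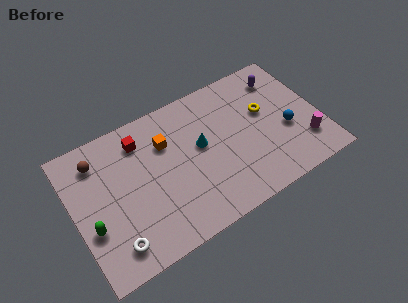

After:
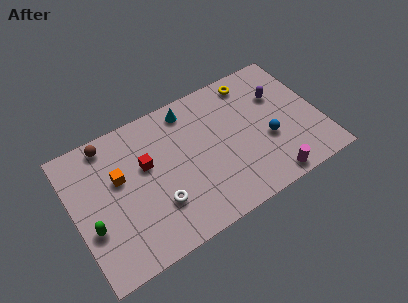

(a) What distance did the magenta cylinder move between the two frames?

2.5

From (12.6, 2.0) to (10.4, 0.8), the magenta cylinder covered √(2.2² + 1.2²) ≈ 2.5 units.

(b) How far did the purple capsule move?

1.0

The purple capsule moved from about (12.0, 6.4) to (11.7, 5.4), a distance of √(0.3² + 1.0²) ≈ 1.0.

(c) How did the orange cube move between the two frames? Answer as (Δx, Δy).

(-2.7, -0.7)

The orange cube started near (5.3, 5.6) and ended near (2.6, 4.9).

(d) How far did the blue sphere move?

1.1

From (11.8, 3.2) to (10.7, 3.1), the blue sphere covered √(1.1² + 0.1²) ≈ 1.1 units.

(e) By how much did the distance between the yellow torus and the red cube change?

-0.4

The distance was about 7.0 in the first image and 6.6 in the second, so they moved 0.4 units closer together.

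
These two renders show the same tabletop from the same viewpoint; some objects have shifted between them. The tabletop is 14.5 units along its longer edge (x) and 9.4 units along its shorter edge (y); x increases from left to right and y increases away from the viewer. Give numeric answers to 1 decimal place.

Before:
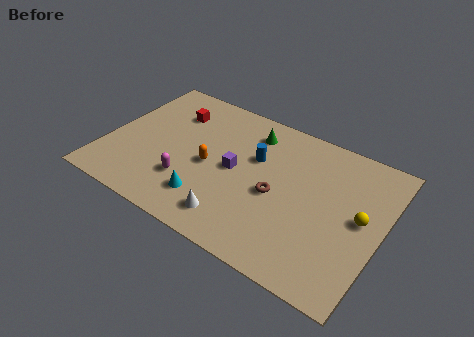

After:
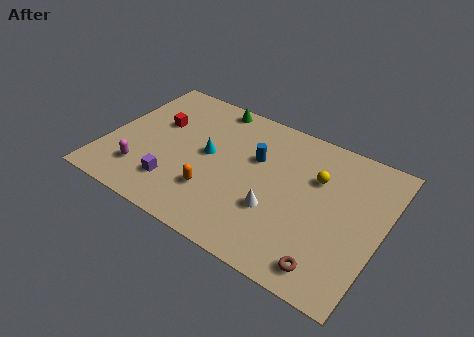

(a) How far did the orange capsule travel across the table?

1.7

The orange capsule moved from about (5.5, 4.3) to (6.0, 2.7), a distance of √(0.5² + 1.6²) ≈ 1.7.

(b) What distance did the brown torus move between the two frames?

4.3

From (9.1, 4.2) to (12.3, 1.3), the brown torus covered √(3.2² + 2.9²) ≈ 4.3 units.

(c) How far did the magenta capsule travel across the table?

2.5

From (4.6, 2.7) to (2.2, 2.2), the magenta capsule covered √(2.4² + 0.5²) ≈ 2.5 units.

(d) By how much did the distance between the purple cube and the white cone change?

+2.2

They were about 3.1 units apart before and 5.3 after — 2.2 units further apart.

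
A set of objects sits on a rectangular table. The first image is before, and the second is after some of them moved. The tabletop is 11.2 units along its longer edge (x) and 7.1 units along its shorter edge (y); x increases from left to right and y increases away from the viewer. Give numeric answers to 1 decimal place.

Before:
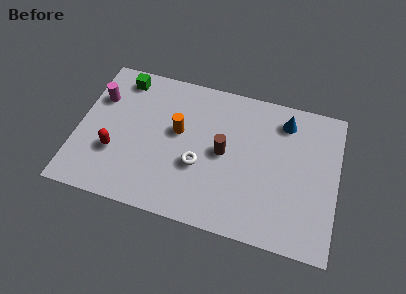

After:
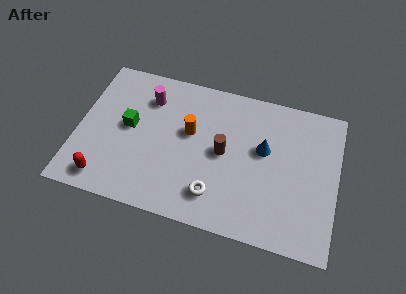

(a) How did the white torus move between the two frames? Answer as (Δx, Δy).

(0.8, -1.2)

The white torus started near (5.3, 2.7) and ended near (6.1, 1.5).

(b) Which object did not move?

the brown cylinder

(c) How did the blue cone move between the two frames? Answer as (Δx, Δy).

(-0.8, -1.6)

From the two frames, the blue cone sits at roughly (8.8, 5.8) before and (8.0, 4.2) after.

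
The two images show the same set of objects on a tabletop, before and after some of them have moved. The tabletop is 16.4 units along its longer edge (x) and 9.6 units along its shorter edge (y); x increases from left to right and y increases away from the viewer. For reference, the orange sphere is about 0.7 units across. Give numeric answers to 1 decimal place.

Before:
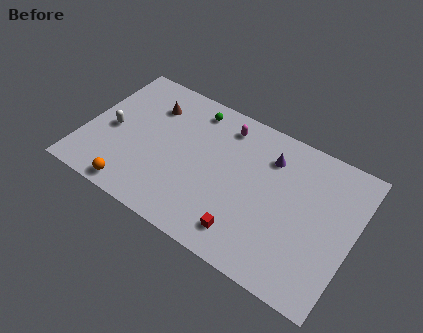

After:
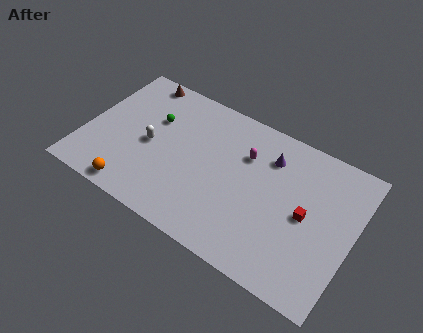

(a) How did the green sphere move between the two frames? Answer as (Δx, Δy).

(-2.2, -1.9)

From the two frames, the green sphere sits at roughly (6.1, 8.2) before and (3.9, 6.3) after.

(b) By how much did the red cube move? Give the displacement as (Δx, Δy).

(3.2, 3.0)

The red cube started near (10.4, 1.7) and ended near (13.6, 4.7).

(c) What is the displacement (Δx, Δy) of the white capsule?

(2.4, 0.1)

From the two frames, the white capsule sits at roughly (1.6, 4.4) before and (4.0, 4.5) after.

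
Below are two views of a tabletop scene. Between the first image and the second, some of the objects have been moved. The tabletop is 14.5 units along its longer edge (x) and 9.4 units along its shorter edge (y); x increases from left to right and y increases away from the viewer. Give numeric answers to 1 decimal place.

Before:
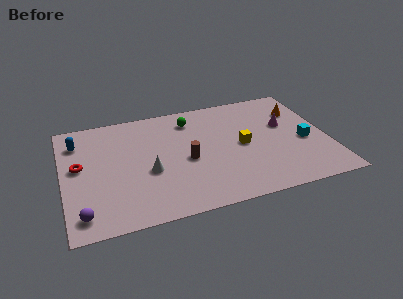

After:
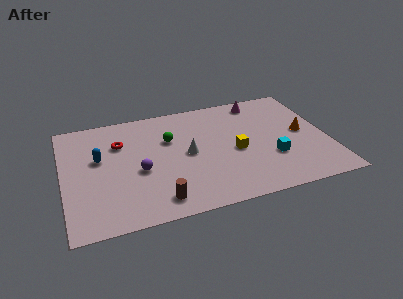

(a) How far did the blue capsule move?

2.0

The blue capsule was near (0.9, 7.3) before and (2.0, 5.6) after, so it travelled √(1.1² + 1.7²) ≈ 2.0 units.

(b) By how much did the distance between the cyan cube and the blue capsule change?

-3.1

Before: roughly 12.7 units apart; after: 9.6. That's 3.1 units closer together.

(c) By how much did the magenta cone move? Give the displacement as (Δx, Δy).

(-1.2, 2.5)

From the two frames, the magenta cone sits at roughly (12.3, 5.7) before and (11.1, 8.2) after.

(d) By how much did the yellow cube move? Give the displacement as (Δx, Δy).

(-0.4, -0.4)

The yellow cube was at about (9.8, 4.6) and moved to about (9.4, 4.2).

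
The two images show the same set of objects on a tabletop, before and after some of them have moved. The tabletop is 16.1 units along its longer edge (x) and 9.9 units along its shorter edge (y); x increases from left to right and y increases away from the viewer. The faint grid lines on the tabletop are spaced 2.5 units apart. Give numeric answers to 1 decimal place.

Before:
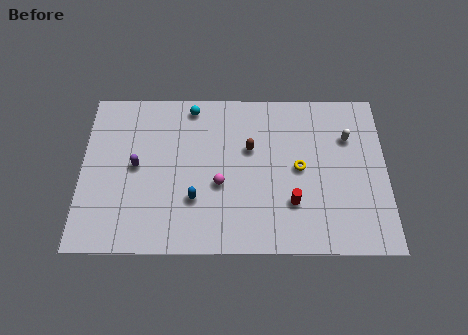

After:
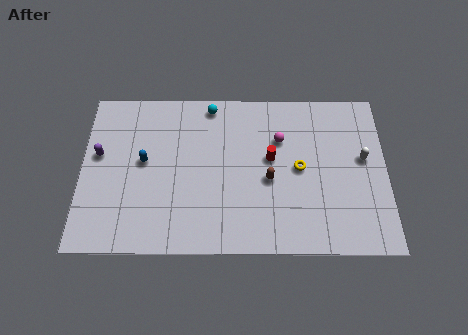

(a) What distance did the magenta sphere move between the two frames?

4.3

The magenta sphere moved from about (7.3, 4.0) to (10.5, 6.8), a distance of √(3.2² + 2.8²) ≈ 4.3.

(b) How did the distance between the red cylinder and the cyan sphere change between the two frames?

-3.3

They were about 7.9 units apart before and 4.6 after — 3.3 units closer together.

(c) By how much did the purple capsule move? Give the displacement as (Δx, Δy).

(-2.0, 0.7)

The purple capsule was at about (2.9, 5.1) and moved to about (0.9, 5.8).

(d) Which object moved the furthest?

the magenta sphere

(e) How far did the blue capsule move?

3.5

The blue capsule moved from about (6.0, 3.1) to (3.3, 5.4), a distance of √(2.7² + 2.3²) ≈ 3.5.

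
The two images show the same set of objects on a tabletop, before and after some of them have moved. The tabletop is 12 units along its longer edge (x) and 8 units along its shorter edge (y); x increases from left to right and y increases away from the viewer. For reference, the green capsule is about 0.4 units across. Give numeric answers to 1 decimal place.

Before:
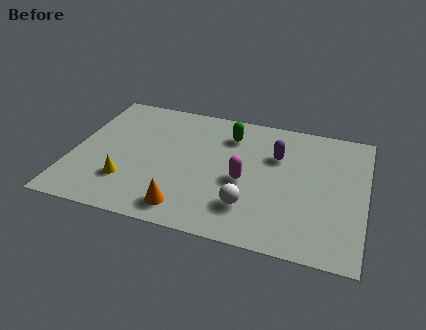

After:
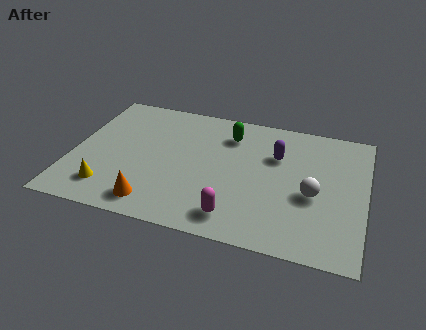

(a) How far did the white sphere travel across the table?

2.9

The white sphere was near (7.4, 2.0) before and (9.9, 3.4) after, so it travelled √(2.5² + 1.4²) ≈ 2.9 units.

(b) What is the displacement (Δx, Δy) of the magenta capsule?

(-0.2, -2.2)

The magenta capsule started near (7.1, 3.5) and ended near (6.9, 1.3).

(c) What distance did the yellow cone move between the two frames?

0.9

The yellow cone was near (2.4, 2.2) before and (1.7, 1.6) after, so it travelled √(0.7² + 0.6²) ≈ 0.9 units.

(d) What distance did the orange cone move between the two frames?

1.3

From (4.9, 1.2) to (3.6, 1.2), the orange cone covered √(1.3² + 0.0²) ≈ 1.3 units.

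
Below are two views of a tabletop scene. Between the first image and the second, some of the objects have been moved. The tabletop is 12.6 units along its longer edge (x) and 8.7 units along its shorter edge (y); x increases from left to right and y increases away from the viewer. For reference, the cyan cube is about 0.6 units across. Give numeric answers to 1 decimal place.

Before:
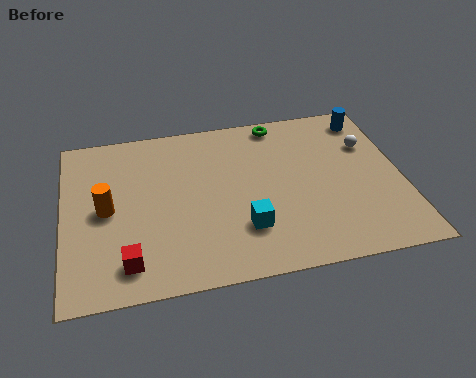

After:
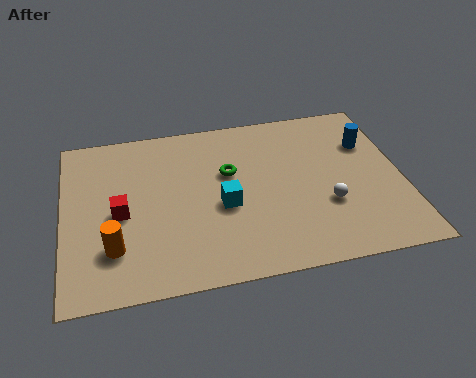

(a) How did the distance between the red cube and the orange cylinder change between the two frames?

-1.2

The distance was about 2.9 in the first image and 1.7 in the second, so they moved 1.2 units closer together.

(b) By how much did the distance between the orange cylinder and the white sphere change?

-2.1

Before: roughly 10.0 units apart; after: 7.9. That's 2.1 units closer together.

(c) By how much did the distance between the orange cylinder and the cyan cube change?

-1.0

Before: roughly 5.3 units apart; after: 4.3. That's 1.0 units closer together.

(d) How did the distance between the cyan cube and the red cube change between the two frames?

-0.6

The distance was about 4.4 in the first image and 3.8 in the second, so they moved 0.6 units closer together.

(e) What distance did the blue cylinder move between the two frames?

1.4

The blue cylinder moved from about (11.6, 7.4) to (11.5, 6.0), a distance of √(0.1² + 1.4²) ≈ 1.4.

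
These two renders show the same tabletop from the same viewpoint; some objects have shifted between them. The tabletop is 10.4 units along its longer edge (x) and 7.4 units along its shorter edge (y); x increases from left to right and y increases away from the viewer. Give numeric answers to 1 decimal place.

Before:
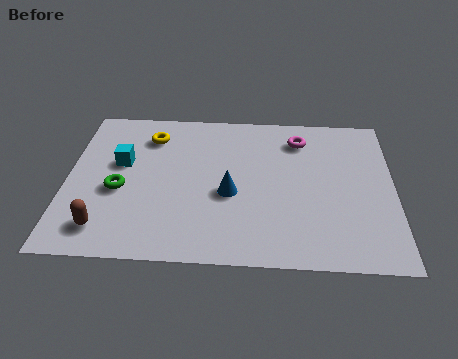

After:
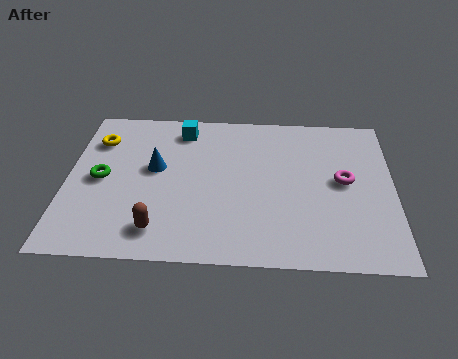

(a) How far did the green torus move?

0.8

The green torus moved from about (1.7, 3.1) to (1.1, 3.6), a distance of √(0.6² + 0.5²) ≈ 0.8.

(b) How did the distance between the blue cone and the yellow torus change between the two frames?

-1.4

They were about 3.7 units apart before and 2.3 after — 1.4 units closer together.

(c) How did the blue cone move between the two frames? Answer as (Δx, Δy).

(-2.4, 1.1)

The blue cone was at about (5.2, 3.1) and moved to about (2.8, 4.2).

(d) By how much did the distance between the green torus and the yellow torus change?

-0.9

Before: roughly 2.8 units apart; after: 1.9. That's 0.9 units closer together.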